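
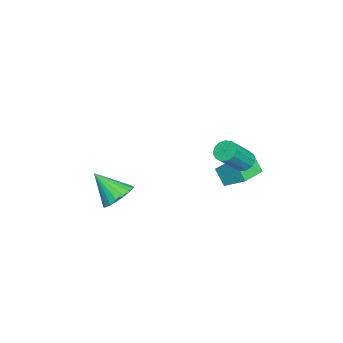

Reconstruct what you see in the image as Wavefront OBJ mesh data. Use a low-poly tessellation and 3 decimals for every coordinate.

v -0.586 2.364 -0.732
v -0.948 1.84 0.165
v -0.231 3.448 0.045
v -0.593 2.924 0.941
v 0.813 1.756 -0.521
v 0.451 1.232 0.375
v 1.168 2.84 0.255
v 0.806 2.316 1.152
v 1.433 -3.35 -1.697
v 2.05 -2.915 -1.103
v 1.087 -4.65 -0.383
v 1.679 -2.724 -1.012
v 1.26 -2.657 -1.056
v 0.874 -2.727 -1.227
v 0.6 -2.92 -1.491
v 0.49 -3.199 -1.795
v 0.567 -3.507 -2.081
v 0.816 -3.785 -2.29
v 1.187 -3.976 -2.381
v 1.607 -4.043 -2.337
v 1.992 -3.973 -2.166
v 2.266 -3.78 -1.903
v 2.376 -3.501 -1.598
v 2.299 -3.193 -1.313
v 1.171 2.725 1.726
v 1.448 2.34 1.312
v 2.507 1.63 2.68
v 2.229 2.015 3.094
v 1.641 2.638 1.316
v 2.7 1.927 2.684
v 1.685 2.963 1.451
v 2.744 2.253 2.819
v 1.566 3.213 1.673
v 2.625 2.503 3.041
v 1.321 3.308 1.912
v 2.38 2.598 3.28
v 1.028 3.218 2.092
v 2.087 2.508 3.46
v 0.781 2.971 2.155
v 1.84 2.261 3.523
v 0.657 2.647 2.083
v 1.716 1.936 3.451
v 0.696 2.347 1.897
v 1.755 1.637 3.265
v 0.886 2.167 1.656
v 1.945 1.457 3.024
v 1.166 2.165 1.438
v 2.225 1.454 2.806
f 2 4 1
f 5 2 1
f 1 4 3
f 3 5 1
f 2 8 4
f 6 2 5
f 6 8 2
f 4 8 3
f 7 5 3
f 3 8 7
f 7 6 5
f 8 6 7
f 10 9 12
f 10 12 11
f 12 9 13
f 12 13 11
f 13 9 14
f 13 14 11
f 14 9 15
f 14 15 11
f 15 9 16
f 15 16 11
f 16 9 17
f 16 17 11
f 17 9 18
f 17 18 11
f 18 9 19
f 18 19 11
f 19 9 20
f 19 20 11
f 20 9 21
f 20 21 11
f 21 9 22
f 21 22 11
f 22 9 23
f 22 23 11
f 23 9 24
f 23 24 11
f 24 9 10
f 24 10 11
f 26 25 29
f 26 29 27
f 27 29 30
f 27 30 28
f 29 25 31
f 29 31 30
f 30 31 32
f 30 32 28
f 31 25 33
f 31 33 32
f 32 33 34
f 32 34 28
f 33 25 35
f 33 35 34
f 34 35 36
f 34 36 28
f 35 25 37
f 35 37 36
f 36 37 38
f 36 38 28
f 37 25 39
f 37 39 38
f 38 39 40
f 38 40 28
f 39 25 41
f 39 41 40
f 40 41 42
f 40 42 28
f 41 25 43
f 41 43 42
f 42 43 44
f 42 44 28
f 43 25 45
f 43 45 44
f 44 45 46
f 44 46 28
f 45 25 47
f 45 47 46
f 46 47 48
f 46 48 28
f 47 25 26
f 47 26 48
f 48 26 27
f 48 27 28



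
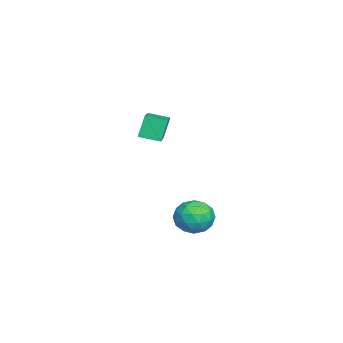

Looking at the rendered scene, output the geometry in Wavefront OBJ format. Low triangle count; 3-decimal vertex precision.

v -4.413 -1.977 2.316
v -4.76 -1.766 3.241
v -4.43 -1.14 2.118
v -4.777 -0.929 3.043
v -2.423 -1.771 3.017
v -2.77 -1.56 3.942
v -2.44 -0.934 2.819
v -2.787 -0.723 3.744
v 0.701 1.312 0.244
v 0.997 1.051 0.914
v 0.003 0.269 0.146
v 0.299 0.008 0.816
v -0.182 0.62 0.815
v 0.25 1.265 0.876
v 0.75 0.055 0.184
v 1.182 0.7 0.245
v 1.027 0.274 0.878
v 0.451 0.623 1.267
v 0.549 0.697 -0.207
v -0.027 1.046 0.182
v 0.91 1.273 0.588
v 0.09 0.047 0.472
v -0.193 0.407 0.472
v -0.019 0.253 0.866
v 0.471 1.399 0.565
v 0.645 1.245 0.959
v -0.048 0.992 0.901
v 0.355 0.075 0.101
v 0.529 -0.079 0.495
v 1.019 1.067 0.194
v 1.193 0.913 0.588
v 1.048 0.328 0.159
v 1.102 0.663 0.96
v 0.692 0.05 0.903
v 0.957 0.078 0.531
v 1.211 0.457 0.567
v 0.764 0.868 1.189
v 0.353 0.255 1.132
v 0.071 0.615 1.131
v 0.324 0.994 1.167
v 0.781 0.412 1.168
v 0.647 1.065 -0.072
v 0.236 0.452 -0.129
v 0.676 0.326 -0.107
v 0.929 0.705 -0.071
v 0.308 1.27 0.157
v -0.102 0.657 0.1
v -0.211 0.863 0.493
v 0.043 1.242 0.529
v 0.219 0.908 -0.108
f 2 4 1
f 5 2 1
f 1 4 3
f 3 5 1
f 2 8 4
f 6 2 5
f 6 8 2
f 4 8 3
f 7 5 3
f 3 8 7
f 7 6 5
f 8 6 7
f 9 46 25
f 46 20 49
f 25 49 14
f 46 49 25
f 9 25 21
f 25 14 26
f 21 26 10
f 25 26 21
f 9 21 30
f 21 10 31
f 30 31 16
f 21 31 30
f 9 30 42
f 30 16 45
f 42 45 19
f 30 45 42
f 9 42 46
f 42 19 50
f 46 50 20
f 42 50 46
f 10 26 37
f 26 14 40
f 37 40 18
f 26 40 37
f 14 49 27
f 49 20 48
f 27 48 13
f 49 48 27
f 20 50 47
f 50 19 43
f 47 43 11
f 50 43 47
f 19 45 44
f 45 16 32
f 44 32 15
f 45 32 44
f 16 31 36
f 31 10 33
f 36 33 17
f 31 33 36
f 12 38 24
f 38 18 39
f 24 39 13
f 38 39 24
f 12 24 22
f 24 13 23
f 22 23 11
f 24 23 22
f 12 22 29
f 22 11 28
f 29 28 15
f 22 28 29
f 12 29 34
f 29 15 35
f 34 35 17
f 29 35 34
f 12 34 38
f 34 17 41
f 38 41 18
f 34 41 38
f 13 39 27
f 39 18 40
f 27 40 14
f 39 40 27
f 11 23 47
f 23 13 48
f 47 48 20
f 23 48 47
f 15 28 44
f 28 11 43
f 44 43 19
f 28 43 44
f 17 35 36
f 35 15 32
f 36 32 16
f 35 32 36
f 18 41 37
f 41 17 33
f 37 33 10
f 41 33 37



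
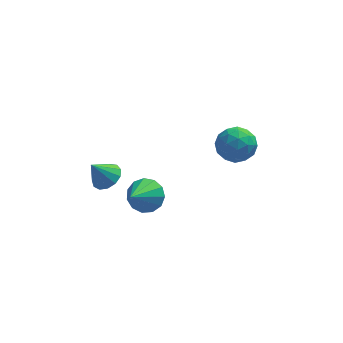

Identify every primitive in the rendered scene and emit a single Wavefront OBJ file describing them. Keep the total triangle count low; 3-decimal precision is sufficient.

v -0.883 -0.683 -4.378
v -0.442 -0.223 -3.633
v -1.617 -2.077 -3.082
v -0.945 0 -3.678
v -1.428 0.007 -3.946
v -1.738 -0.206 -4.35
v -1.777 -0.57 -4.763
v -1.531 -0.97 -5.054
v -1.08 -1.279 -5.131
v -0.566 -1.399 -4.968
v -0.153 -1.291 -4.618
v 0.029 -0.991 -4.192
v -0.079 -0.592 -3.825
v -2.698 -1.745 -1.786
v -2.022 -1.653 -1.349
v -3.402 -1.955 -0.654
v -2.208 -1.238 -1.388
v -2.549 -0.984 -1.553
v -2.938 -0.972 -1.793
v -3.25 -1.205 -2.03
v -3.387 -1.61 -2.19
v -3.305 -2.058 -2.222
v -3.031 -2.407 -2.115
v -2.65 -2.545 -1.904
v -2.285 -2.43 -1.656
v -2.051 -2.097 -1.449
v 4.043 2.533 -2.923
v 4.595 1.593 -2.833
v 2.525 1.667 -2.647
v 3.077 0.727 -2.557
v 3.174 1.494 -1.784
v 4.112 2.029 -1.954
v 3.008 1.231 -3.526
v 3.946 1.766 -3.696
v 3.955 0.788 -3.206
v 4.058 0.951 -2.129
v 3.062 2.309 -3.351
v 3.165 2.472 -2.274
v 4.453 2.139 -2.902
v 2.667 1.121 -2.578
v 2.725 1.572 -2.123
v 3.049 1.02 -2.071
v 4.169 2.395 -2.386
v 4.493 1.843 -2.333
v 3.658 1.785 -1.716
v 2.627 1.417 -3.147
v 2.951 0.865 -3.094
v 4.071 2.24 -3.409
v 4.395 1.688 -3.357
v 3.462 1.475 -3.764
v 4.401 1.113 -3.068
v 3.508 0.605 -2.906
v 3.468 0.901 -3.476
v 4.019 1.215 -3.576
v 4.461 1.209 -2.436
v 3.568 0.7 -2.274
v 3.626 1.151 -1.819
v 4.177 1.465 -1.919
v 4.085 0.736 -2.655
v 3.552 2.56 -3.206
v 2.659 2.051 -3.044
v 2.943 1.795 -3.561
v 3.494 2.109 -3.661
v 3.612 2.655 -2.574
v 2.719 2.147 -2.412
v 3.101 2.045 -1.904
v 3.652 2.359 -2.004
v 3.035 2.524 -2.825
f 2 1 4
f 2 4 3
f 4 1 5
f 4 5 3
f 5 1 6
f 5 6 3
f 6 1 7
f 6 7 3
f 7 1 8
f 7 8 3
f 8 1 9
f 8 9 3
f 9 1 10
f 9 10 3
f 10 1 11
f 10 11 3
f 11 1 12
f 11 12 3
f 12 1 13
f 12 13 3
f 13 1 2
f 13 2 3
f 15 14 17
f 15 17 16
f 17 14 18
f 17 18 16
f 18 14 19
f 18 19 16
f 19 14 20
f 19 20 16
f 20 14 21
f 20 21 16
f 21 14 22
f 21 22 16
f 22 14 23
f 22 23 16
f 23 14 24
f 23 24 16
f 24 14 25
f 24 25 16
f 25 14 26
f 25 26 16
f 26 14 15
f 26 15 16
f 27 64 43
f 64 38 67
f 43 67 32
f 64 67 43
f 27 43 39
f 43 32 44
f 39 44 28
f 43 44 39
f 27 39 48
f 39 28 49
f 48 49 34
f 39 49 48
f 27 48 60
f 48 34 63
f 60 63 37
f 48 63 60
f 27 60 64
f 60 37 68
f 64 68 38
f 60 68 64
f 28 44 55
f 44 32 58
f 55 58 36
f 44 58 55
f 32 67 45
f 67 38 66
f 45 66 31
f 67 66 45
f 38 68 65
f 68 37 61
f 65 61 29
f 68 61 65
f 37 63 62
f 63 34 50
f 62 50 33
f 63 50 62
f 34 49 54
f 49 28 51
f 54 51 35
f 49 51 54
f 30 56 42
f 56 36 57
f 42 57 31
f 56 57 42
f 30 42 40
f 42 31 41
f 40 41 29
f 42 41 40
f 30 40 47
f 40 29 46
f 47 46 33
f 40 46 47
f 30 47 52
f 47 33 53
f 52 53 35
f 47 53 52
f 30 52 56
f 52 35 59
f 56 59 36
f 52 59 56
f 31 57 45
f 57 36 58
f 45 58 32
f 57 58 45
f 29 41 65
f 41 31 66
f 65 66 38
f 41 66 65
f 33 46 62
f 46 29 61
f 62 61 37
f 46 61 62
f 35 53 54
f 53 33 50
f 54 50 34
f 53 50 54
f 36 59 55
f 59 35 51
f 55 51 28
f 59 51 55



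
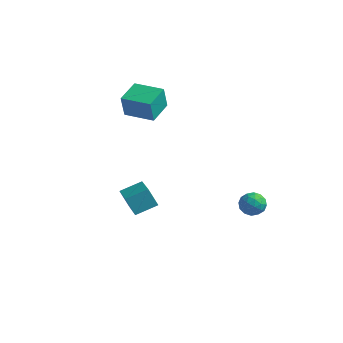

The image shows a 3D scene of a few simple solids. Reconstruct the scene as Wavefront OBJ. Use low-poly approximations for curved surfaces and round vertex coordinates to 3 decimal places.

v -4.014 2.338 1.953
v -4.066 2.103 3.251
v -4.11 3.762 2.207
v -4.161 3.528 3.505
v -2.379 2.432 2.035
v -2.43 2.198 3.333
v -2.474 3.857 2.289
v -2.526 3.622 3.587
v -1.114 -2.186 -0.33
v -0.388 -1.301 0.094
v -2.327 -0.816 -1.111
v -1.601 0.069 -0.688
v -0.559 -2.209 -1.232
v 0.167 -1.324 -0.809
v -1.772 -0.839 -2.014
v -1.046 0.046 -1.59
v 3.412 2.831 -1.492
v 3.788 2.77 -2.109
v 2.632 2.05 -1.891
v 3.008 1.989 -2.508
v 3.285 1.733 -1.888
v 3.767 2.216 -1.641
v 2.653 2.604 -2.359
v 3.135 3.087 -2.112
v 3.32 2.63 -2.645
v 3.71 2.092 -2.354
v 2.71 2.728 -1.646
v 3.1 2.19 -1.355
v 3.668 2.869 -1.765
v 2.752 1.951 -2.235
v 2.914 1.8 -1.87
v 3.135 1.765 -2.233
v 3.656 2.544 -1.49
v 3.877 2.508 -1.853
v 3.581 1.898 -1.723
v 2.543 2.312 -2.147
v 2.764 2.276 -2.51
v 3.285 3.055 -1.767
v 3.506 3.02 -2.13
v 2.839 2.922 -2.277
v 3.614 2.751 -2.443
v 3.156 2.292 -2.678
v 2.947 2.653 -2.59
v 3.231 2.937 -2.445
v 3.844 2.435 -2.272
v 3.385 1.975 -2.507
v 3.548 1.825 -2.142
v 3.831 2.109 -1.997
v 3.568 2.352 -2.587
v 3.035 2.845 -1.493
v 2.576 2.385 -1.728
v 2.589 2.711 -2.003
v 2.872 2.995 -1.858
v 3.264 2.528 -1.322
v 2.806 2.069 -1.557
v 3.189 1.883 -1.555
v 3.473 2.167 -1.41
v 2.852 2.468 -1.413
f 2 4 1
f 5 2 1
f 1 4 3
f 3 5 1
f 2 8 4
f 6 2 5
f 6 8 2
f 4 8 3
f 7 5 3
f 3 8 7
f 7 6 5
f 8 6 7
f 10 12 9
f 13 10 9
f 9 12 11
f 11 13 9
f 10 16 12
f 14 10 13
f 14 16 10
f 12 16 11
f 15 13 11
f 11 16 15
f 15 14 13
f 16 14 15
f 17 54 33
f 54 28 57
f 33 57 22
f 54 57 33
f 17 33 29
f 33 22 34
f 29 34 18
f 33 34 29
f 17 29 38
f 29 18 39
f 38 39 24
f 29 39 38
f 17 38 50
f 38 24 53
f 50 53 27
f 38 53 50
f 17 50 54
f 50 27 58
f 54 58 28
f 50 58 54
f 18 34 45
f 34 22 48
f 45 48 26
f 34 48 45
f 22 57 35
f 57 28 56
f 35 56 21
f 57 56 35
f 28 58 55
f 58 27 51
f 55 51 19
f 58 51 55
f 27 53 52
f 53 24 40
f 52 40 23
f 53 40 52
f 24 39 44
f 39 18 41
f 44 41 25
f 39 41 44
f 20 46 32
f 46 26 47
f 32 47 21
f 46 47 32
f 20 32 30
f 32 21 31
f 30 31 19
f 32 31 30
f 20 30 37
f 30 19 36
f 37 36 23
f 30 36 37
f 20 37 42
f 37 23 43
f 42 43 25
f 37 43 42
f 20 42 46
f 42 25 49
f 46 49 26
f 42 49 46
f 21 47 35
f 47 26 48
f 35 48 22
f 47 48 35
f 19 31 55
f 31 21 56
f 55 56 28
f 31 56 55
f 23 36 52
f 36 19 51
f 52 51 27
f 36 51 52
f 25 43 44
f 43 23 40
f 44 40 24
f 43 40 44
f 26 49 45
f 49 25 41
f 45 41 18
f 49 41 45



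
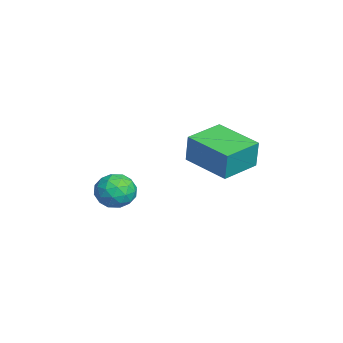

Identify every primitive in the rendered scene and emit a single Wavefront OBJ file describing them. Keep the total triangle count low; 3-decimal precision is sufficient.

v 1.284 -3.109 0.987
v 1.578 -3.421 0.251
v 0.062 -3.699 0.749
v 0.356 -4.011 0.013
v 0.653 -4.311 0.752
v 1.409 -3.947 0.9
v 0.231 -3.173 0.1
v 0.987 -2.809 0.248
v 0.928 -3.461 -0.297
v 1.188 -4.164 0.106
v 0.452 -2.956 0.894
v 0.712 -3.659 1.297
v 1.539 -3.213 0.64
v 0.101 -3.907 0.36
v 0.276 -4.083 0.794
v 0.449 -4.267 0.362
v 1.439 -3.522 1.021
v 1.612 -3.706 0.589
v 1.068 -4.229 0.883
v 0.028 -3.414 0.411
v 0.201 -3.598 -0.021
v 1.191 -2.853 0.638
v 1.364 -3.037 0.206
v 0.572 -2.891 0.117
v 1.329 -3.42 -0.114
v 0.61 -3.767 -0.255
v 0.537 -3.274 -0.203
v 0.981 -3.06 -0.116
v 1.482 -3.834 0.122
v 0.764 -4.18 -0.018
v 0.939 -4.357 0.417
v 1.383 -4.143 0.503
v 1.1 -3.857 -0.2
v 0.876 -2.94 1.018
v 0.158 -3.286 0.878
v 0.257 -2.977 0.497
v 0.701 -2.763 0.583
v 1.03 -3.353 1.255
v 0.311 -3.7 1.114
v 0.659 -4.06 1.116
v 1.103 -3.846 1.203
v 0.54 -3.263 1.2
v -1.35 -0.757 0.936
v -1.146 -0.698 2.239
v -2.438 0.557 1.046
v -2.234 0.617 2.349
v 0.214 0.563 0.631
v 0.418 0.623 1.934
v -0.874 1.878 0.741
v -0.67 1.937 2.044
f 1 38 17
f 38 12 41
f 17 41 6
f 38 41 17
f 1 17 13
f 17 6 18
f 13 18 2
f 17 18 13
f 1 13 22
f 13 2 23
f 22 23 8
f 13 23 22
f 1 22 34
f 22 8 37
f 34 37 11
f 22 37 34
f 1 34 38
f 34 11 42
f 38 42 12
f 34 42 38
f 2 18 29
f 18 6 32
f 29 32 10
f 18 32 29
f 6 41 19
f 41 12 40
f 19 40 5
f 41 40 19
f 12 42 39
f 42 11 35
f 39 35 3
f 42 35 39
f 11 37 36
f 37 8 24
f 36 24 7
f 37 24 36
f 8 23 28
f 23 2 25
f 28 25 9
f 23 25 28
f 4 30 16
f 30 10 31
f 16 31 5
f 30 31 16
f 4 16 14
f 16 5 15
f 14 15 3
f 16 15 14
f 4 14 21
f 14 3 20
f 21 20 7
f 14 20 21
f 4 21 26
f 21 7 27
f 26 27 9
f 21 27 26
f 4 26 30
f 26 9 33
f 30 33 10
f 26 33 30
f 5 31 19
f 31 10 32
f 19 32 6
f 31 32 19
f 3 15 39
f 15 5 40
f 39 40 12
f 15 40 39
f 7 20 36
f 20 3 35
f 36 35 11
f 20 35 36
f 9 27 28
f 27 7 24
f 28 24 8
f 27 24 28
f 10 33 29
f 33 9 25
f 29 25 2
f 33 25 29
f 44 46 43
f 47 44 43
f 43 46 45
f 45 47 43
f 44 50 46
f 48 44 47
f 48 50 44
f 46 50 45
f 49 47 45
f 45 50 49
f 49 48 47
f 50 48 49



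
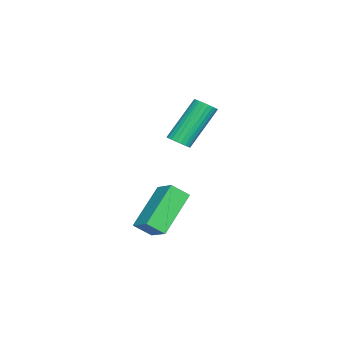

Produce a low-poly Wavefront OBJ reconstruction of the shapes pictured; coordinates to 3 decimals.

v 2.732 -4.155 0.69
v 3.363 -3.503 1.156
v 2.492 -3.535 0.145
v 3.123 -2.882 0.611
v 4.237 -4.698 -0.591
v 4.868 -4.045 -0.125
v 3.997 -4.077 -1.136
v 4.628 -3.425 -0.67
v 0.182 -3.979 1.877
v 0.626 -3.784 2.035
v -0.339 -2.945 3.702
v -0.782 -3.141 3.543
v 0.557 -3.636 1.921
v -0.408 -2.798 3.587
v 0.431 -3.541 1.8
v -0.534 -2.702 3.467
v 0.267 -3.512 1.691
v -0.697 -2.674 3.357
v 0.091 -3.554 1.61
v -0.874 -2.716 3.276
v -0.072 -3.661 1.57
v -1.037 -2.823 3.236
v -0.196 -3.817 1.576
v -1.161 -2.979 3.242
v -0.263 -3.997 1.628
v -1.227 -3.159 3.295
v -0.261 -4.175 1.718
v -1.226 -3.336 3.385
v -0.192 -4.322 1.833
v -1.157 -3.484 3.499
v -0.066 -4.418 1.953
v -1.031 -3.579 3.62
v 0.097 -4.446 2.063
v -0.867 -3.608 3.729
v 0.274 -4.404 2.144
v -0.691 -3.566 3.81
v 0.437 -4.297 2.184
v -0.528 -3.459 3.85
v 0.561 -4.141 2.178
v -0.404 -3.303 3.844
v 0.627 -3.961 2.125
v -0.337 -3.123 3.792
f 2 4 1
f 5 2 1
f 1 4 3
f 3 5 1
f 2 8 4
f 6 2 5
f 6 8 2
f 4 8 3
f 7 5 3
f 3 8 7
f 7 6 5
f 8 6 7
f 10 9 13
f 10 13 11
f 11 13 14
f 11 14 12
f 13 9 15
f 13 15 14
f 14 15 16
f 14 16 12
f 15 9 17
f 15 17 16
f 16 17 18
f 16 18 12
f 17 9 19
f 17 19 18
f 18 19 20
f 18 20 12
f 19 9 21
f 19 21 20
f 20 21 22
f 20 22 12
f 21 9 23
f 21 23 22
f 22 23 24
f 22 24 12
f 23 9 25
f 23 25 24
f 24 25 26
f 24 26 12
f 25 9 27
f 25 27 26
f 26 27 28
f 26 28 12
f 27 9 29
f 27 29 28
f 28 29 30
f 28 30 12
f 29 9 31
f 29 31 30
f 30 31 32
f 30 32 12
f 31 9 33
f 31 33 32
f 32 33 34
f 32 34 12
f 33 9 35
f 33 35 34
f 34 35 36
f 34 36 12
f 35 9 37
f 35 37 36
f 36 37 38
f 36 38 12
f 37 9 39
f 37 39 38
f 38 39 40
f 38 40 12
f 39 9 41
f 39 41 40
f 40 41 42
f 40 42 12
f 41 9 10
f 41 10 42
f 42 10 11
f 42 11 12



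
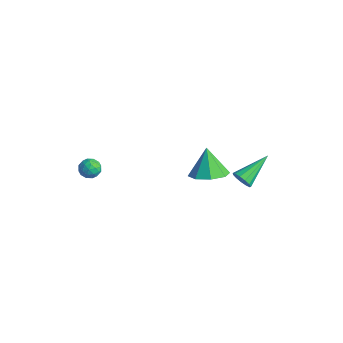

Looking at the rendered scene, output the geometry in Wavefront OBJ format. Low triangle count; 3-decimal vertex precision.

v -2.258 -3.187 -2.337
v -1.776 -2.793 -2.491
v -2.004 -3.807 -3.129
v -1.522 -3.413 -3.283
v -1.494 -3.759 -2.744
v -1.65 -3.375 -2.254
v -2.13 -3.225 -3.366
v -2.286 -2.841 -2.876
v -1.696 -2.816 -3.127
v -1.303 -3.147 -2.743
v -2.477 -3.453 -2.877
v -2.084 -3.784 -2.493
v -2.039 -2.935 -2.344
v -1.741 -3.665 -3.276
v -1.724 -3.868 -2.958
v -1.441 -3.636 -3.049
v -1.965 -3.278 -2.205
v -1.682 -3.046 -2.296
v -1.516 -3.614 -2.444
v -2.098 -3.554 -3.324
v -1.815 -3.322 -3.415
v -2.339 -2.964 -2.571
v -2.056 -2.732 -2.662
v -2.264 -2.986 -3.176
v -1.709 -2.717 -2.809
v -1.56 -3.082 -3.275
v -1.917 -2.971 -3.323
v -2.009 -2.746 -3.035
v -1.478 -2.912 -2.583
v -1.329 -3.276 -3.049
v -1.312 -3.48 -2.731
v -1.404 -3.254 -2.444
v -1.431 -2.925 -2.957
v -2.451 -3.324 -2.571
v -2.302 -3.688 -3.037
v -2.376 -3.346 -3.176
v -2.468 -3.12 -2.889
v -2.22 -3.518 -2.345
v -2.071 -3.883 -2.811
v -1.771 -3.854 -2.585
v -1.863 -3.629 -2.297
v -2.349 -3.675 -2.663
v 2.883 2.897 -4.021
v 3.27 3.121 -4.465
v 2.757 4.783 -3.179
v 2.94 3.156 -4.593
v 2.593 3.108 -4.539
v 2.337 2.994 -4.32
v 2.255 2.848 -4.007
v 2.372 2.718 -3.698
v 2.652 2.645 -3.492
v 3.004 2.651 -3.454
v 3.319 2.736 -3.596
v 3.495 2.871 -3.873
v 3.476 3.015 -4.197
v 2.023 1.394 -3.234
v 3.003 1.661 -2.838
v 1.317 1.806 -1.766
v 2.619 2.306 -3.203
v 1.887 2.417 -3.586
v 1.234 1.929 -3.763
v 1.043 1.127 -3.63
v 1.426 0.483 -3.265
v 2.159 0.372 -2.882
v 2.812 0.86 -2.705
f 1 38 17
f 38 12 41
f 17 41 6
f 38 41 17
f 1 17 13
f 17 6 18
f 13 18 2
f 17 18 13
f 1 13 22
f 13 2 23
f 22 23 8
f 13 23 22
f 1 22 34
f 22 8 37
f 34 37 11
f 22 37 34
f 1 34 38
f 34 11 42
f 38 42 12
f 34 42 38
f 2 18 29
f 18 6 32
f 29 32 10
f 18 32 29
f 6 41 19
f 41 12 40
f 19 40 5
f 41 40 19
f 12 42 39
f 42 11 35
f 39 35 3
f 42 35 39
f 11 37 36
f 37 8 24
f 36 24 7
f 37 24 36
f 8 23 28
f 23 2 25
f 28 25 9
f 23 25 28
f 4 30 16
f 30 10 31
f 16 31 5
f 30 31 16
f 4 16 14
f 16 5 15
f 14 15 3
f 16 15 14
f 4 14 21
f 14 3 20
f 21 20 7
f 14 20 21
f 4 21 26
f 21 7 27
f 26 27 9
f 21 27 26
f 4 26 30
f 26 9 33
f 30 33 10
f 26 33 30
f 5 31 19
f 31 10 32
f 19 32 6
f 31 32 19
f 3 15 39
f 15 5 40
f 39 40 12
f 15 40 39
f 7 20 36
f 20 3 35
f 36 35 11
f 20 35 36
f 9 27 28
f 27 7 24
f 28 24 8
f 27 24 28
f 10 33 29
f 33 9 25
f 29 25 2
f 33 25 29
f 44 43 46
f 44 46 45
f 46 43 47
f 46 47 45
f 47 43 48
f 47 48 45
f 48 43 49
f 48 49 45
f 49 43 50
f 49 50 45
f 50 43 51
f 50 51 45
f 51 43 52
f 51 52 45
f 52 43 53
f 52 53 45
f 53 43 54
f 53 54 45
f 54 43 55
f 54 55 45
f 55 43 44
f 55 44 45
f 57 56 59
f 57 59 58
f 59 56 60
f 59 60 58
f 60 56 61
f 60 61 58
f 61 56 62
f 61 62 58
f 62 56 63
f 62 63 58
f 63 56 64
f 63 64 58
f 64 56 65
f 64 65 58
f 65 56 57
f 65 57 58



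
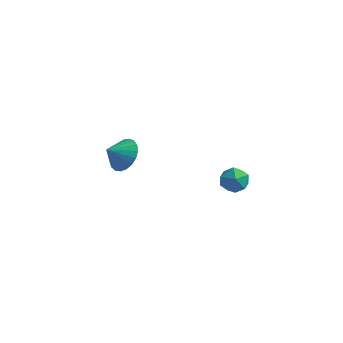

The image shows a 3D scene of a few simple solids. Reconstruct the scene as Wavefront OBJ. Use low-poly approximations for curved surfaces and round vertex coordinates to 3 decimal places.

v 2.922 3.218 1.267
v 3.664 3.151 1.401
v 2.696 2.329 2.079
v 3.438 2.262 2.213
v 3.067 2.883 2.436
v 3.207 3.433 1.935
v 3.153 2.047 1.545
v 3.293 2.597 1.044
v 3.807 2.428 1.573
v 3.754 2.945 2.124
v 2.606 2.535 1.356
v 2.553 3.052 1.907
v -2.794 4.019 0.701
v -2.031 3.928 1.242
v -3.326 3.361 1.339
v -2.211 4.233 1.406
v -2.493 4.501 1.449
v -2.826 4.686 1.363
v -3.154 4.756 1.162
v -3.42 4.698 0.881
v -3.577 4.523 0.569
v -3.6 4.261 0.28
v -3.483 3.957 0.064
v -3.247 3.664 -0.042
v -2.933 3.432 -0.02
v -2.595 3.302 0.127
v -2.291 3.296 0.373
v -2.075 3.415 0.676
v -1.983 3.639 0.983
f 1 12 6
f 1 6 2
f 1 2 8
f 1 8 11
f 1 11 12
f 2 6 10
f 6 12 5
f 12 11 3
f 11 8 7
f 8 2 9
f 4 10 5
f 4 5 3
f 4 3 7
f 4 7 9
f 4 9 10
f 5 10 6
f 3 5 12
f 7 3 11
f 9 7 8
f 10 9 2
f 14 13 16
f 14 16 15
f 16 13 17
f 16 17 15
f 17 13 18
f 17 18 15
f 18 13 19
f 18 19 15
f 19 13 20
f 19 20 15
f 20 13 21
f 20 21 15
f 21 13 22
f 21 22 15
f 22 13 23
f 22 23 15
f 23 13 24
f 23 24 15
f 24 13 25
f 24 25 15
f 25 13 26
f 25 26 15
f 26 13 27
f 26 27 15
f 27 13 28
f 27 28 15
f 28 13 29
f 28 29 15
f 29 13 14
f 29 14 15



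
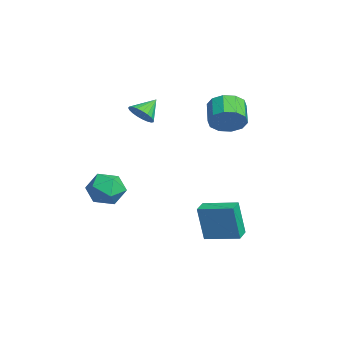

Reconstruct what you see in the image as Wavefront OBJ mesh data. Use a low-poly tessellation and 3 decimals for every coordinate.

v -2.048 -2.139 -2.863
v -1.356 -3.113 -2.956
v -3.624 -3.267 -2.784
v -2.932 -4.241 -2.877
v -2.901 -3.577 -1.88
v -1.927 -2.88 -1.929
v -3.053 -3.5 -3.811
v -2.079 -2.803 -3.86
v -1.977 -3.954 -3.543
v -1.883 -4.002 -2.349
v -3.097 -2.378 -3.391
v -3.003 -2.426 -2.197
v -1.475 3.196 1.994
v -1.001 2.885 2.901
v -2.29 3.113 3.653
v -2.765 3.424 2.746
v -0.92 3.539 2.842
v -2.209 3.767 3.594
v -1.051 4.062 2.459
v -2.341 4.289 3.211
v -1.345 4.254 1.898
v -2.634 4.481 2.65
v -1.688 4.042 1.374
v -2.977 4.27 2.126
v -1.95 3.507 1.087
v -3.239 3.735 1.839
v -2.031 2.853 1.146
v -3.32 3.081 1.898
v -1.899 2.331 1.529
v -3.189 2.558 2.281
v -1.606 2.139 2.09
v -2.895 2.366 2.842
v -1.263 2.35 2.614
v -2.552 2.578 3.366
v 1.937 1.522 -4.563
v 1.835 1.164 -2.445
v 2.9 3.186 -4.235
v 2.799 2.827 -2.117
v 2.761 1.053 -4.603
v 2.66 0.694 -2.485
v 3.725 2.716 -4.275
v 3.623 2.358 -2.157
v -2.389 -1.289 2.508
v -1.913 -1.583 3.135
v -2.931 -0.371 3.352
v -1.708 -1.336 2.998
v -1.62 -1.081 2.776
v -1.666 -0.862 2.508
v -1.836 -0.717 2.24
v -2.102 -0.67 2.018
v -2.418 -0.731 1.881
v -2.728 -0.889 1.853
v -2.98 -1.115 1.938
v -3.13 -1.372 2.122
v -3.151 -1.615 2.372
v -3.041 -1.801 2.646
v -2.817 -1.899 2.896
v -2.52 -1.891 3.08
v -2.2 -1.78 3.164
f 1 12 6
f 1 6 2
f 1 2 8
f 1 8 11
f 1 11 12
f 2 6 10
f 6 12 5
f 12 11 3
f 11 8 7
f 8 2 9
f 4 10 5
f 4 5 3
f 4 3 7
f 4 7 9
f 4 9 10
f 5 10 6
f 3 5 12
f 7 3 11
f 9 7 8
f 10 9 2
f 14 13 17
f 14 17 15
f 15 17 18
f 15 18 16
f 17 13 19
f 17 19 18
f 18 19 20
f 18 20 16
f 19 13 21
f 19 21 20
f 20 21 22
f 20 22 16
f 21 13 23
f 21 23 22
f 22 23 24
f 22 24 16
f 23 13 25
f 23 25 24
f 24 25 26
f 24 26 16
f 25 13 27
f 25 27 26
f 26 27 28
f 26 28 16
f 27 13 29
f 27 29 28
f 28 29 30
f 28 30 16
f 29 13 31
f 29 31 30
f 30 31 32
f 30 32 16
f 31 13 33
f 31 33 32
f 32 33 34
f 32 34 16
f 33 13 14
f 33 14 34
f 34 14 15
f 34 15 16
f 36 38 35
f 39 36 35
f 35 38 37
f 37 39 35
f 36 42 38
f 40 36 39
f 40 42 36
f 38 42 37
f 41 39 37
f 37 42 41
f 41 40 39
f 42 40 41
f 44 43 46
f 44 46 45
f 46 43 47
f 46 47 45
f 47 43 48
f 47 48 45
f 48 43 49
f 48 49 45
f 49 43 50
f 49 50 45
f 50 43 51
f 50 51 45
f 51 43 52
f 51 52 45
f 52 43 53
f 52 53 45
f 53 43 54
f 53 54 45
f 54 43 55
f 54 55 45
f 55 43 56
f 55 56 45
f 56 43 57
f 56 57 45
f 57 43 58
f 57 58 45
f 58 43 59
f 58 59 45
f 59 43 44
f 59 44 45



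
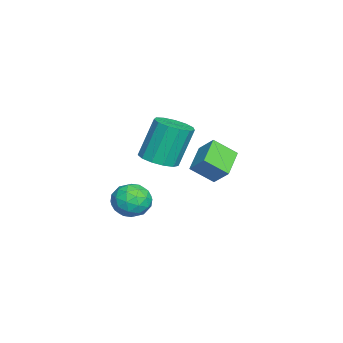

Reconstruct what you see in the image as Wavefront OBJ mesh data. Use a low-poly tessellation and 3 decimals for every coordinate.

v 0.624 -0.152 -2.308
v 1.43 -0.218 -1.981
v 0.15 -1.042 -1.319
v 0.956 -1.108 -0.992
v 0.514 -0.359 -0.915
v 0.807 0.191 -1.526
v 0.773 -1.451 -1.774
v 1.066 -0.901 -2.385
v 1.522 -1.021 -1.651
v 1.363 -0.346 -1.12
v 0.217 -0.914 -2.18
v 0.058 -0.239 -1.649
v 1.069 -0.107 -2.231
v 0.511 -1.153 -1.069
v 0.252 -0.713 -1.024
v 0.726 -0.752 -0.832
v 0.702 0.133 -1.964
v 1.177 0.094 -1.772
v 0.638 0.011 -1.146
v 0.403 -1.354 -1.528
v 0.878 -1.393 -1.336
v 0.854 -0.508 -2.468
v 1.328 -0.547 -2.276
v 0.942 -1.271 -2.154
v 1.597 -0.618 -1.845
v 1.318 -1.141 -1.264
v 1.21 -1.342 -1.723
v 1.382 -1.019 -2.082
v 1.503 -0.221 -1.533
v 1.224 -0.744 -0.952
v 0.965 -0.304 -0.907
v 1.137 0.019 -1.266
v 1.557 -0.693 -1.339
v 0.356 -0.516 -2.348
v 0.077 -1.039 -1.767
v 0.443 -1.279 -2.034
v 0.615 -0.956 -2.393
v 0.262 -0.119 -2.036
v -0.017 -0.642 -1.455
v 0.198 -0.241 -1.218
v 0.37 0.082 -1.577
v 0.023 -0.567 -1.961
v -3.744 -0.263 -1.655
v -2.905 -0.409 -1.399
v -3.376 0.197 0.491
v -4.216 0.343 0.235
v -2.924 0.067 -1.556
v -3.395 0.673 0.334
v -3.203 0.438 -1.745
v -3.675 1.044 0.145
v -3.655 0.586 -1.905
v -4.126 1.193 -0.015
v -4.135 0.465 -1.986
v -4.606 1.071 -0.096
v -4.491 0.113 -1.962
v -4.962 0.719 -0.072
v -4.61 -0.359 -1.84
v -5.081 0.247 0.05
v -4.454 -0.8 -1.66
v -4.925 -0.194 0.23
v -4.073 -1.071 -1.478
v -4.544 -0.465 0.412
v -3.588 -1.085 -1.352
v -4.059 -0.479 0.538
v -3.152 -0.838 -1.323
v -3.623 -0.232 0.567
v -4.428 1.333 -1.21
v -4.013 1.977 -0.477
v -4.589 2.324 -1.989
v -4.174 2.967 -1.256
v -3.106 1.113 -1.764
v -2.691 1.756 -1.031
v -3.267 2.103 -2.543
v -2.852 2.747 -1.81
f 1 38 17
f 38 12 41
f 17 41 6
f 38 41 17
f 1 17 13
f 17 6 18
f 13 18 2
f 17 18 13
f 1 13 22
f 13 2 23
f 22 23 8
f 13 23 22
f 1 22 34
f 22 8 37
f 34 37 11
f 22 37 34
f 1 34 38
f 34 11 42
f 38 42 12
f 34 42 38
f 2 18 29
f 18 6 32
f 29 32 10
f 18 32 29
f 6 41 19
f 41 12 40
f 19 40 5
f 41 40 19
f 12 42 39
f 42 11 35
f 39 35 3
f 42 35 39
f 11 37 36
f 37 8 24
f 36 24 7
f 37 24 36
f 8 23 28
f 23 2 25
f 28 25 9
f 23 25 28
f 4 30 16
f 30 10 31
f 16 31 5
f 30 31 16
f 4 16 14
f 16 5 15
f 14 15 3
f 16 15 14
f 4 14 21
f 14 3 20
f 21 20 7
f 14 20 21
f 4 21 26
f 21 7 27
f 26 27 9
f 21 27 26
f 4 26 30
f 26 9 33
f 30 33 10
f 26 33 30
f 5 31 19
f 31 10 32
f 19 32 6
f 31 32 19
f 3 15 39
f 15 5 40
f 39 40 12
f 15 40 39
f 7 20 36
f 20 3 35
f 36 35 11
f 20 35 36
f 9 27 28
f 27 7 24
f 28 24 8
f 27 24 28
f 10 33 29
f 33 9 25
f 29 25 2
f 33 25 29
f 44 43 47
f 44 47 45
f 45 47 48
f 45 48 46
f 47 43 49
f 47 49 48
f 48 49 50
f 48 50 46
f 49 43 51
f 49 51 50
f 50 51 52
f 50 52 46
f 51 43 53
f 51 53 52
f 52 53 54
f 52 54 46
f 53 43 55
f 53 55 54
f 54 55 56
f 54 56 46
f 55 43 57
f 55 57 56
f 56 57 58
f 56 58 46
f 57 43 59
f 57 59 58
f 58 59 60
f 58 60 46
f 59 43 61
f 59 61 60
f 60 61 62
f 60 62 46
f 61 43 63
f 61 63 62
f 62 63 64
f 62 64 46
f 63 43 65
f 63 65 64
f 64 65 66
f 64 66 46
f 65 43 44
f 65 44 66
f 66 44 45
f 66 45 46
f 68 70 67
f 71 68 67
f 67 70 69
f 69 71 67
f 68 74 70
f 72 68 71
f 72 74 68
f 70 74 69
f 73 71 69
f 69 74 73
f 73 72 71
f 74 72 73



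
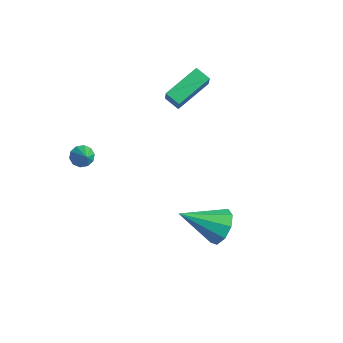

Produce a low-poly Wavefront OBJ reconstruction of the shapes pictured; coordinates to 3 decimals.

v -1.653 -2.061 -0.013
v -1.397 -2.371 -0.432
v -0.907 -2.319 0.633
v -1.269 -2.037 -0.447
v -1.287 -1.712 -0.296
v -1.445 -1.521 -0.038
v -1.683 -1.536 0.23
v -1.909 -1.752 0.405
v -2.037 -2.086 0.421
v -2.019 -2.411 0.27
v -1.861 -2.602 0.012
v -1.623 -2.587 -0.257
v -1.523 2.561 1.542
v -1.009 2.192 2.49
v -1.591 4.383 2.287
v -1.077 4.014 3.235
v -0.783 2.726 1.205
v -0.269 2.357 2.153
v -0.851 4.548 1.95
v -0.337 4.179 2.898
v 3.631 1.573 -3.405
v 4.19 0.883 -3.818
v 2.569 0.027 -2.255
v 4.478 1.104 -3.254
v 4.369 1.545 -2.761
v 3.915 1.999 -2.569
v 3.328 2.254 -2.768
v 2.882 2.191 -3.265
v 2.787 1.838 -3.827
v 3.087 1.362 -4.192
v 3.641 0.985 -4.188
f 2 1 4
f 2 4 3
f 4 1 5
f 4 5 3
f 5 1 6
f 5 6 3
f 6 1 7
f 6 7 3
f 7 1 8
f 7 8 3
f 8 1 9
f 8 9 3
f 9 1 10
f 9 10 3
f 10 1 11
f 10 11 3
f 11 1 12
f 11 12 3
f 12 1 2
f 12 2 3
f 14 16 13
f 17 14 13
f 13 16 15
f 15 17 13
f 14 20 16
f 18 14 17
f 18 20 14
f 16 20 15
f 19 17 15
f 15 20 19
f 19 18 17
f 20 18 19
f 22 21 24
f 22 24 23
f 24 21 25
f 24 25 23
f 25 21 26
f 25 26 23
f 26 21 27
f 26 27 23
f 27 21 28
f 27 28 23
f 28 21 29
f 28 29 23
f 29 21 30
f 29 30 23
f 30 21 31
f 30 31 23
f 31 21 22
f 31 22 23



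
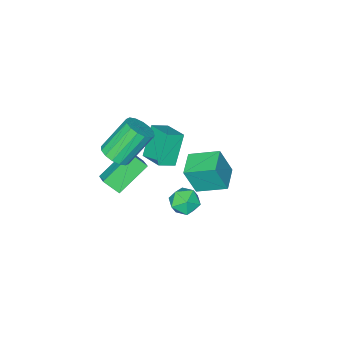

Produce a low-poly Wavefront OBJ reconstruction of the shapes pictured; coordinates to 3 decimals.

v 0.786 2.39 -1.668
v 1.232 3.048 -1.515
v 1.868 1.652 -1.645
v 2.314 2.31 -1.492
v 1.805 2.026 -0.93
v 1.136 2.482 -0.944
v 1.964 2.218 -2.216
v 1.295 2.674 -2.23
v 1.959 2.942 -1.853
v 1.861 2.823 -1.058
v 1.239 1.877 -2.102
v 1.141 1.758 -1.307
v 1.985 -1.855 -3.517
v 0.394 -1.671 -2.406
v 2.426 -1.069 -3.017
v 0.834 -0.886 -1.905
v 2.386 -2.514 -2.835
v 0.794 -2.331 -1.723
v 2.826 -1.729 -2.334
v 1.235 -1.545 -1.223
v 0.398 4.143 1.344
v 0.831 3.792 2.747
v 1.379 4.874 1.223
v 1.813 4.524 2.627
v 1.187 2.996 0.813
v 1.621 2.646 2.217
v 2.169 3.728 0.693
v 2.602 3.377 2.096
v -1.821 -2.388 -1.713
v -1 -2.645 -1.311
v -1.601 -1.046 -1.303
v -0.78 -1.303 -0.901
v -0.96 -2.057 -3.259
v -0.139 -2.314 -2.857
v -0.74 -0.715 -2.849
v 0.081 -0.972 -2.447
v 3.034 -0.593 0.712
v 3.66 -0.519 1.154
v 2.513 -0.094 2.71
v 1.886 -0.167 2.268
v 3.595 -0.155 1.006
v 2.447 0.271 2.562
v 3.379 0.092 0.779
v 2.232 0.518 2.335
v 3.071 0.156 0.535
v 1.923 0.581 2.091
v 2.753 0.018 0.337
v 1.605 0.444 1.894
v 2.51 -0.282 0.241
v 1.362 0.143 1.797
v 2.407 -0.666 0.27
v 1.26 -0.241 1.826
v 2.473 -1.031 0.418
v 1.325 -0.605 1.974
v 2.688 -1.278 0.645
v 1.541 -0.852 2.201
v 2.997 -1.341 0.889
v 1.849 -0.916 2.445
v 3.315 -1.204 1.086
v 2.167 -0.778 2.643
v 3.558 -0.903 1.183
v 2.41 -0.478 2.739
f 1 12 6
f 1 6 2
f 1 2 8
f 1 8 11
f 1 11 12
f 2 6 10
f 6 12 5
f 12 11 3
f 11 8 7
f 8 2 9
f 4 10 5
f 4 5 3
f 4 3 7
f 4 7 9
f 4 9 10
f 5 10 6
f 3 5 12
f 7 3 11
f 9 7 8
f 10 9 2
f 14 16 13
f 17 14 13
f 13 16 15
f 15 17 13
f 14 20 16
f 18 14 17
f 18 20 14
f 16 20 15
f 19 17 15
f 15 20 19
f 19 18 17
f 20 18 19
f 22 24 21
f 25 22 21
f 21 24 23
f 23 25 21
f 22 28 24
f 26 22 25
f 26 28 22
f 24 28 23
f 27 25 23
f 23 28 27
f 27 26 25
f 28 26 27
f 30 32 29
f 33 30 29
f 29 32 31
f 31 33 29
f 30 36 32
f 34 30 33
f 34 36 30
f 32 36 31
f 35 33 31
f 31 36 35
f 35 34 33
f 36 34 35
f 38 37 41
f 38 41 39
f 39 41 42
f 39 42 40
f 41 37 43
f 41 43 42
f 42 43 44
f 42 44 40
f 43 37 45
f 43 45 44
f 44 45 46
f 44 46 40
f 45 37 47
f 45 47 46
f 46 47 48
f 46 48 40
f 47 37 49
f 47 49 48
f 48 49 50
f 48 50 40
f 49 37 51
f 49 51 50
f 50 51 52
f 50 52 40
f 51 37 53
f 51 53 52
f 52 53 54
f 52 54 40
f 53 37 55
f 53 55 54
f 54 55 56
f 54 56 40
f 55 37 57
f 55 57 56
f 56 57 58
f 56 58 40
f 57 37 59
f 57 59 58
f 58 59 60
f 58 60 40
f 59 37 61
f 59 61 60
f 60 61 62
f 60 62 40
f 61 37 38
f 61 38 62
f 62 38 39
f 62 39 40



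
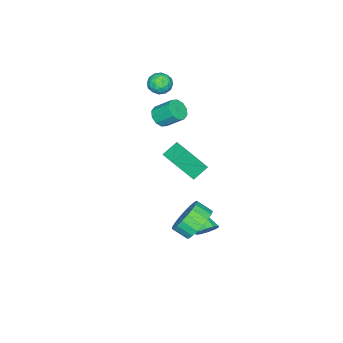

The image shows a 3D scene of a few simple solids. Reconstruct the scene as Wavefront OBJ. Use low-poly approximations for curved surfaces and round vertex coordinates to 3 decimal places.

v 1.527 2.629 1.085
v 2.304 1.795 2.704
v 2.096 3.613 1.319
v 2.873 2.778 2.938
v 2.367 2.282 0.502
v 3.144 1.447 2.121
v 2.936 3.265 0.736
v 3.713 2.431 2.355
v 3.689 4.153 -2.097
v 4.163 3.697 -2.979
v 4.326 2.832 -2.445
v 3.851 3.287 -1.563
v 4.52 3.893 -2.77
v 4.682 3.028 -2.235
v 4.732 4.134 -2.444
v 4.895 3.269 -1.91
v 4.765 4.378 -2.059
v 4.927 3.513 -1.525
v 4.611 4.583 -1.68
v 4.773 3.718 -1.146
v 4.298 4.714 -1.373
v 4.46 3.849 -0.839
v 3.879 4.748 -1.192
v 4.042 3.882 -0.657
v 3.428 4.678 -1.167
v 3.59 3.813 -0.632
v 3.022 4.518 -1.303
v 3.184 3.653 -0.768
v 2.731 4.295 -1.576
v 2.893 3.429 -1.041
v 2.605 4.047 -1.939
v 2.768 3.181 -1.405
v 2.667 3.817 -2.33
v 2.83 2.952 -1.796
v 2.906 3.646 -2.68
v 3.068 2.78 -2.146
v 3.28 3.562 -2.93
v 3.442 2.696 -2.396
v 3.725 3.58 -3.036
v 3.887 2.715 -2.501
v 1.911 3.507 -4.379
v 2.263 3.012 -4.746
v 1.109 2.213 -3.401
v 2.507 3.123 -4.399
v 2.524 3.381 -4.045
v 2.306 3.687 -3.818
v 1.938 3.925 -3.806
v 1.559 4.003 -4.013
v 1.314 3.892 -4.36
v 1.298 3.634 -4.714
v 1.515 3.327 -4.941
v 1.884 3.09 -4.953
v -1.93 -1.208 3.272
v -1.299 -1.117 3.7
v -1.641 -2.403 3.1
v -1.01 -2.312 3.528
v -1.704 -2.28 3.856
v -1.882 -1.541 3.961
v -1.058 -1.979 2.839
v -1.236 -1.24 2.944
v -0.76 -1.593 3.432
v -1.159 -1.78 4.06
v -1.781 -1.74 2.74
v -2.18 -1.927 3.368
v -1.64 -1.057 3.501
v -1.3 -2.463 3.299
v -1.708 -2.444 3.492
v -1.337 -2.391 3.743
v -1.982 -1.307 3.655
v -1.612 -1.253 3.906
v -1.85 -1.937 3.998
v -1.328 -2.267 2.894
v -0.958 -2.213 3.145
v -1.603 -1.129 3.057
v -1.232 -1.076 3.308
v -1.09 -1.583 2.802
v -0.952 -1.284 3.595
v -0.783 -1.987 3.494
v -0.81 -1.791 3.089
v -0.915 -1.356 3.151
v -1.187 -1.393 3.964
v -1.017 -2.096 3.863
v -1.425 -2.077 4.056
v -1.53 -1.643 4.118
v -0.87 -1.674 3.807
v -1.923 -1.424 2.937
v -1.753 -2.127 2.836
v -1.41 -1.877 2.682
v -1.515 -1.443 2.744
v -2.157 -1.533 3.306
v -1.988 -2.236 3.205
v -2.025 -2.164 3.649
v -2.13 -1.729 3.711
v -2.07 -1.846 2.993
v 0.146 -0.65 2.192
v 0.45 -1.051 2.694
v 0.258 -0.05 3.609
v -0.046 0.35 3.108
v 0.764 -0.814 2.5
v 0.573 0.187 3.416
v 0.843 -0.514 2.189
v 0.651 0.487 3.105
v 0.655 -0.267 1.879
v 0.463 0.734 2.795
v 0.272 -0.166 1.689
v 0.081 0.835 2.604
v -0.158 -0.25 1.691
v -0.35 0.751 2.606
v -0.473 -0.487 1.884
v -0.664 0.514 2.8
v -0.551 -0.787 2.195
v -0.743 0.214 3.111
v -0.363 -1.034 2.505
v -0.555 -0.033 3.421
v 0.019 -1.135 2.696
v -0.172 -0.134 3.611
f 2 4 1
f 5 2 1
f 1 4 3
f 3 5 1
f 2 8 4
f 6 2 5
f 6 8 2
f 4 8 3
f 7 5 3
f 3 8 7
f 7 6 5
f 8 6 7
f 10 9 13
f 10 13 11
f 11 13 14
f 11 14 12
f 13 9 15
f 13 15 14
f 14 15 16
f 14 16 12
f 15 9 17
f 15 17 16
f 16 17 18
f 16 18 12
f 17 9 19
f 17 19 18
f 18 19 20
f 18 20 12
f 19 9 21
f 19 21 20
f 20 21 22
f 20 22 12
f 21 9 23
f 21 23 22
f 22 23 24
f 22 24 12
f 23 9 25
f 23 25 24
f 24 25 26
f 24 26 12
f 25 9 27
f 25 27 26
f 26 27 28
f 26 28 12
f 27 9 29
f 27 29 28
f 28 29 30
f 28 30 12
f 29 9 31
f 29 31 30
f 30 31 32
f 30 32 12
f 31 9 33
f 31 33 32
f 32 33 34
f 32 34 12
f 33 9 35
f 33 35 34
f 34 35 36
f 34 36 12
f 35 9 37
f 35 37 36
f 36 37 38
f 36 38 12
f 37 9 39
f 37 39 38
f 38 39 40
f 38 40 12
f 39 9 10
f 39 10 40
f 40 10 11
f 40 11 12
f 42 41 44
f 42 44 43
f 44 41 45
f 44 45 43
f 45 41 46
f 45 46 43
f 46 41 47
f 46 47 43
f 47 41 48
f 47 48 43
f 48 41 49
f 48 49 43
f 49 41 50
f 49 50 43
f 50 41 51
f 50 51 43
f 51 41 52
f 51 52 43
f 52 41 42
f 52 42 43
f 53 90 69
f 90 64 93
f 69 93 58
f 90 93 69
f 53 69 65
f 69 58 70
f 65 70 54
f 69 70 65
f 53 65 74
f 65 54 75
f 74 75 60
f 65 75 74
f 53 74 86
f 74 60 89
f 86 89 63
f 74 89 86
f 53 86 90
f 86 63 94
f 90 94 64
f 86 94 90
f 54 70 81
f 70 58 84
f 81 84 62
f 70 84 81
f 58 93 71
f 93 64 92
f 71 92 57
f 93 92 71
f 64 94 91
f 94 63 87
f 91 87 55
f 94 87 91
f 63 89 88
f 89 60 76
f 88 76 59
f 89 76 88
f 60 75 80
f 75 54 77
f 80 77 61
f 75 77 80
f 56 82 68
f 82 62 83
f 68 83 57
f 82 83 68
f 56 68 66
f 68 57 67
f 66 67 55
f 68 67 66
f 56 66 73
f 66 55 72
f 73 72 59
f 66 72 73
f 56 73 78
f 73 59 79
f 78 79 61
f 73 79 78
f 56 78 82
f 78 61 85
f 82 85 62
f 78 85 82
f 57 83 71
f 83 62 84
f 71 84 58
f 83 84 71
f 55 67 91
f 67 57 92
f 91 92 64
f 67 92 91
f 59 72 88
f 72 55 87
f 88 87 63
f 72 87 88
f 61 79 80
f 79 59 76
f 80 76 60
f 79 76 80
f 62 85 81
f 85 61 77
f 81 77 54
f 85 77 81
f 96 95 99
f 96 99 97
f 97 99 100
f 97 100 98
f 99 95 101
f 99 101 100
f 100 101 102
f 100 102 98
f 101 95 103
f 101 103 102
f 102 103 104
f 102 104 98
f 103 95 105
f 103 105 104
f 104 105 106
f 104 106 98
f 105 95 107
f 105 107 106
f 106 107 108
f 106 108 98
f 107 95 109
f 107 109 108
f 108 109 110
f 108 110 98
f 109 95 111
f 109 111 110
f 110 111 112
f 110 112 98
f 111 95 113
f 111 113 112
f 112 113 114
f 112 114 98
f 113 95 115
f 113 115 114
f 114 115 116
f 114 116 98
f 115 95 96
f 115 96 116
f 116 96 97
f 116 97 98



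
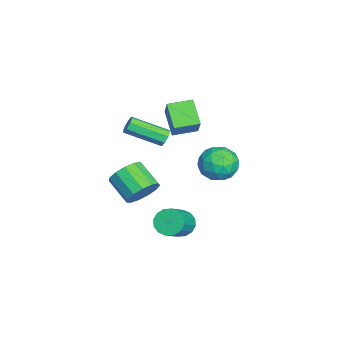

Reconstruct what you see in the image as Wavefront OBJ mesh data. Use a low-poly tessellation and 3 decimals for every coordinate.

v -1.619 0.057 0.161
v -1.24 0.223 0.539
v -1.303 -1.732 1.457
v -1.681 -1.897 1.079
v -1.643 0.296 0.667
v -1.705 -1.659 1.585
v -2.031 0.229 0.499
v -2.094 -1.725 1.417
v -2.178 0.062 0.133
v -2.24 -1.893 1.05
v -1.997 -0.108 -0.217
v -2.06 -2.063 0.701
v -1.595 -0.181 -0.345
v -1.657 -2.136 0.573
v -1.206 -0.115 -0.177
v -1.269 -2.069 0.741
v -1.06 0.053 0.19
v -1.122 -1.902 1.107
v 1.953 1.006 -3.811
v 2.513 1.288 -4.356
v 3.806 0.776 -3.294
v 3.247 0.494 -2.749
v 2.432 1.621 -4.097
v 3.725 1.109 -3.035
v 2.223 1.79 -3.761
v 3.516 1.277 -2.699
v 1.942 1.748 -3.439
v 3.235 1.236 -2.377
v 1.664 1.508 -3.217
v 2.957 0.995 -2.154
v 1.463 1.133 -3.153
v 2.756 0.621 -2.091
v 1.394 0.724 -3.266
v 2.687 0.212 -2.204
v 1.475 0.391 -3.525
v 2.768 -0.121 -2.463
v 1.684 0.223 -3.861
v 2.977 -0.29 -2.799
v 1.965 0.264 -4.183
v 3.258 -0.248 -3.121
v 2.243 0.505 -4.406
v 3.536 -0.008 -3.343
v 2.444 0.879 -4.469
v 3.737 0.367 -3.407
v 2.453 -0.82 -1.199
v 3.224 -1.242 -0.723
v 2.177 -2.203 0.116
v 1.407 -1.78 -0.361
v 3.068 -0.8 -0.411
v 2.021 -1.761 0.428
v 2.716 -0.364 -0.349
v 1.67 -1.325 0.49
v 2.282 -0.072 -0.558
v 1.235 -1.033 0.281
v 1.901 -0.018 -0.97
v 0.855 -0.979 -0.131
v 1.696 -0.218 -1.455
v 0.65 -1.179 -0.616
v 1.732 -0.609 -1.859
v 0.685 -1.57 -1.02
v 1.996 -1.067 -2.054
v 0.949 -2.028 -1.215
v 2.406 -1.446 -1.977
v 1.359 -2.407 -1.138
v 2.83 -1.627 -1.654
v 1.784 -2.588 -0.815
v 3.135 -1.551 -1.186
v 2.089 -2.512 -0.347
v -4.4 -0.144 0.362
v -3.361 0.026 1.632
v -4.786 1.205 0.496
v -3.747 1.376 1.766
v -3.193 0.304 -0.686
v -2.154 0.475 0.584
v -3.579 1.654 -0.552
v -2.54 1.824 0.718
v 1.584 3.629 0.333
v 2.155 3.887 1.254
v 2.025 1.893 0.546
v 2.596 2.151 1.467
v 1.484 2.226 1.462
v 1.212 3.299 1.331
v 2.968 2.481 0.469
v 2.696 3.554 0.338
v 3.011 3.178 1.339
v 2.094 3.02 1.952
v 2.086 2.76 -0.152
v 1.169 2.602 0.461
v 1.831 3.91 0.775
v 2.349 1.87 1.025
v 1.696 1.914 1.022
v 2.032 2.065 1.564
v 1.276 3.564 0.82
v 1.612 3.716 1.361
v 1.218 2.74 1.483
v 2.568 2.064 0.439
v 2.904 2.216 0.98
v 2.148 3.715 0.236
v 2.484 3.866 0.778
v 2.962 3.04 0.317
v 2.67 3.645 1.366
v 2.929 2.625 1.491
v 3.148 2.819 0.905
v 2.987 3.449 0.828
v 2.131 3.552 1.727
v 2.39 2.532 1.852
v 1.736 2.576 1.849
v 1.576 3.207 1.771
v 2.634 3.135 1.776
v 1.79 3.248 -0.052
v 2.049 2.228 0.073
v 2.604 2.573 0.029
v 2.444 3.204 -0.049
v 1.251 3.155 0.309
v 1.51 2.135 0.434
v 1.193 2.331 0.972
v 1.032 2.961 0.895
v 1.546 2.645 0.024
f 2 1 5
f 2 5 3
f 3 5 6
f 3 6 4
f 5 1 7
f 5 7 6
f 6 7 8
f 6 8 4
f 7 1 9
f 7 9 8
f 8 9 10
f 8 10 4
f 9 1 11
f 9 11 10
f 10 11 12
f 10 12 4
f 11 1 13
f 11 13 12
f 12 13 14
f 12 14 4
f 13 1 15
f 13 15 14
f 14 15 16
f 14 16 4
f 15 1 17
f 15 17 16
f 16 17 18
f 16 18 4
f 17 1 2
f 17 2 18
f 18 2 3
f 18 3 4
f 20 19 23
f 20 23 21
f 21 23 24
f 21 24 22
f 23 19 25
f 23 25 24
f 24 25 26
f 24 26 22
f 25 19 27
f 25 27 26
f 26 27 28
f 26 28 22
f 27 19 29
f 27 29 28
f 28 29 30
f 28 30 22
f 29 19 31
f 29 31 30
f 30 31 32
f 30 32 22
f 31 19 33
f 31 33 32
f 32 33 34
f 32 34 22
f 33 19 35
f 33 35 34
f 34 35 36
f 34 36 22
f 35 19 37
f 35 37 36
f 36 37 38
f 36 38 22
f 37 19 39
f 37 39 38
f 38 39 40
f 38 40 22
f 39 19 41
f 39 41 40
f 40 41 42
f 40 42 22
f 41 19 43
f 41 43 42
f 42 43 44
f 42 44 22
f 43 19 20
f 43 20 44
f 44 20 21
f 44 21 22
f 46 45 49
f 46 49 47
f 47 49 50
f 47 50 48
f 49 45 51
f 49 51 50
f 50 51 52
f 50 52 48
f 51 45 53
f 51 53 52
f 52 53 54
f 52 54 48
f 53 45 55
f 53 55 54
f 54 55 56
f 54 56 48
f 55 45 57
f 55 57 56
f 56 57 58
f 56 58 48
f 57 45 59
f 57 59 58
f 58 59 60
f 58 60 48
f 59 45 61
f 59 61 60
f 60 61 62
f 60 62 48
f 61 45 63
f 61 63 62
f 62 63 64
f 62 64 48
f 63 45 65
f 63 65 64
f 64 65 66
f 64 66 48
f 65 45 67
f 65 67 66
f 66 67 68
f 66 68 48
f 67 45 46
f 67 46 68
f 68 46 47
f 68 47 48
f 70 72 69
f 73 70 69
f 69 72 71
f 71 73 69
f 70 76 72
f 74 70 73
f 74 76 70
f 72 76 71
f 75 73 71
f 71 76 75
f 75 74 73
f 76 74 75
f 77 114 93
f 114 88 117
f 93 117 82
f 114 117 93
f 77 93 89
f 93 82 94
f 89 94 78
f 93 94 89
f 77 89 98
f 89 78 99
f 98 99 84
f 89 99 98
f 77 98 110
f 98 84 113
f 110 113 87
f 98 113 110
f 77 110 114
f 110 87 118
f 114 118 88
f 110 118 114
f 78 94 105
f 94 82 108
f 105 108 86
f 94 108 105
f 82 117 95
f 117 88 116
f 95 116 81
f 117 116 95
f 88 118 115
f 118 87 111
f 115 111 79
f 118 111 115
f 87 113 112
f 113 84 100
f 112 100 83
f 113 100 112
f 84 99 104
f 99 78 101
f 104 101 85
f 99 101 104
f 80 106 92
f 106 86 107
f 92 107 81
f 106 107 92
f 80 92 90
f 92 81 91
f 90 91 79
f 92 91 90
f 80 90 97
f 90 79 96
f 97 96 83
f 90 96 97
f 80 97 102
f 97 83 103
f 102 103 85
f 97 103 102
f 80 102 106
f 102 85 109
f 106 109 86
f 102 109 106
f 81 107 95
f 107 86 108
f 95 108 82
f 107 108 95
f 79 91 115
f 91 81 116
f 115 116 88
f 91 116 115
f 83 96 112
f 96 79 111
f 112 111 87
f 96 111 112
f 85 103 104
f 103 83 100
f 104 100 84
f 103 100 104
f 86 109 105
f 109 85 101
f 105 101 78
f 109 101 105



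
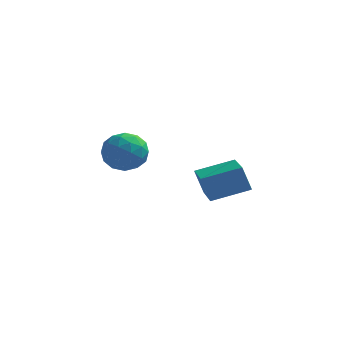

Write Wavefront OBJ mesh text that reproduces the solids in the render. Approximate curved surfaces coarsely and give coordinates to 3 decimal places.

v -2.408 4.014 1.471
v -1.378 4.056 0.946
v -2.342 2.144 1.454
v -1.312 2.186 0.929
v -1.415 2.53 2.029
v -1.456 3.686 2.039
v -2.264 2.514 0.361
v -2.305 3.67 0.371
v -1.289 3.129 0.26
v -0.764 3.138 1.291
v -2.956 3.062 1.109
v -2.431 3.071 2.14
v -1.899 4.199 1.21
v -1.821 2.001 1.19
v -1.882 2.203 1.836
v -1.276 2.227 1.528
v -1.945 3.982 1.852
v -1.339 4.006 1.544
v -1.361 3.109 2.18
v -2.381 2.194 0.856
v -1.775 2.218 0.548
v -2.444 3.973 0.872
v -1.838 3.997 0.564
v -2.359 3.091 0.22
v -1.241 3.679 0.498
v -1.202 2.579 0.488
v -1.762 2.773 0.154
v -1.786 3.452 0.16
v -0.933 3.684 1.104
v -0.894 2.585 1.094
v -0.954 2.787 1.74
v -0.978 3.467 1.746
v -0.881 3.139 0.701
v -2.826 3.615 1.306
v -2.787 2.516 1.296
v -2.742 2.733 0.654
v -2.766 3.413 0.66
v -2.518 3.621 1.912
v -2.479 2.521 1.902
v -1.934 2.748 2.24
v -1.958 3.427 2.246
v -2.839 3.061 1.699
v 2.811 0.67 -0.279
v 2.368 0.689 0.975
v 1.998 2.459 -0.593
v 1.555 2.478 0.661
v 4.425 1.502 0.279
v 3.982 1.521 1.533
v 3.612 3.291 -0.035
v 3.169 3.31 1.219
f 1 38 17
f 38 12 41
f 17 41 6
f 38 41 17
f 1 17 13
f 17 6 18
f 13 18 2
f 17 18 13
f 1 13 22
f 13 2 23
f 22 23 8
f 13 23 22
f 1 22 34
f 22 8 37
f 34 37 11
f 22 37 34
f 1 34 38
f 34 11 42
f 38 42 12
f 34 42 38
f 2 18 29
f 18 6 32
f 29 32 10
f 18 32 29
f 6 41 19
f 41 12 40
f 19 40 5
f 41 40 19
f 12 42 39
f 42 11 35
f 39 35 3
f 42 35 39
f 11 37 36
f 37 8 24
f 36 24 7
f 37 24 36
f 8 23 28
f 23 2 25
f 28 25 9
f 23 25 28
f 4 30 16
f 30 10 31
f 16 31 5
f 30 31 16
f 4 16 14
f 16 5 15
f 14 15 3
f 16 15 14
f 4 14 21
f 14 3 20
f 21 20 7
f 14 20 21
f 4 21 26
f 21 7 27
f 26 27 9
f 21 27 26
f 4 26 30
f 26 9 33
f 30 33 10
f 26 33 30
f 5 31 19
f 31 10 32
f 19 32 6
f 31 32 19
f 3 15 39
f 15 5 40
f 39 40 12
f 15 40 39
f 7 20 36
f 20 3 35
f 36 35 11
f 20 35 36
f 9 27 28
f 27 7 24
f 28 24 8
f 27 24 28
f 10 33 29
f 33 9 25
f 29 25 2
f 33 25 29
f 44 46 43
f 47 44 43
f 43 46 45
f 45 47 43
f 44 50 46
f 48 44 47
f 48 50 44
f 46 50 45
f 49 47 45
f 45 50 49
f 49 48 47
f 50 48 49



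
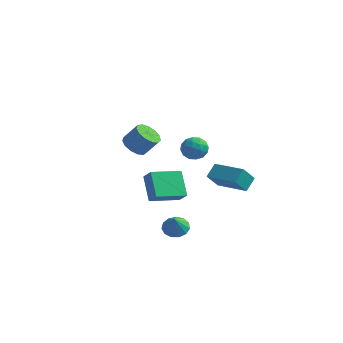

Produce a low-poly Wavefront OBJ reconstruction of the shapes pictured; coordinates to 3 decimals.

v -4.166 3.39 -1.91
v -3.744 4.046 -2.379
v -2.933 4.325 -1.26
v -3.354 3.67 -0.79
v -4.142 4.269 -2.146
v -3.331 4.548 -1.027
v -4.548 4.213 -1.838
v -3.737 4.492 -0.719
v -4.833 3.896 -1.552
v -4.022 4.175 -0.433
v -4.905 3.418 -1.38
v -4.094 3.697 -0.261
v -4.743 2.932 -1.376
v -3.932 3.211 -0.257
v -4.398 2.591 -1.542
v -3.586 2.87 -0.423
v -3.978 2.504 -1.824
v -3.167 2.783 -0.705
v -3.618 2.698 -2.133
v -2.807 2.978 -1.014
v -3.432 3.112 -2.372
v -2.621 3.392 -1.252
v -3.479 3.615 -2.463
v -2.668 3.894 -1.344
v 2.173 -0.208 -0.88
v 2.303 0.638 -0.272
v 2.583 0.445 -1.877
v 2.713 1.291 -1.269
v 4.207 -0.831 -0.451
v 4.337 0.015 0.157
v 4.617 -0.178 -1.448
v 4.747 0.668 -0.84
v -0.025 -3.188 -1.79
v -0.871 -2.132 -0.602
v 1.195 -1.75 -2.199
v 0.349 -0.694 -1.011
v 0.591 -3.506 -1.069
v -0.255 -2.45 0.119
v 1.811 -2.068 -1.478
v 0.965 -1.012 -0.29
v 1.453 -2.809 -3.778
v 1.919 -3.347 -4.142
v 1.627 -3.371 -2.722
v 2.191 -3.013 -4.009
v 2.229 -2.614 -3.803
v 2.02 -2.277 -3.589
v 1.631 -2.108 -3.435
v 1.185 -2.162 -3.39
v 0.825 -2.421 -3.469
v 0.664 -2.803 -3.646
v 0.753 -3.187 -3.865
v 1.065 -3.451 -4.056
v 1.5 -3.51 -4.16
v 1.477 0.33 1.865
v 2.124 0.144 1.344
v 0.636 -0.444 1.096
v 1.283 -0.63 0.575
v 1.273 -0.939 1.368
v 1.793 -0.461 1.843
v 0.967 0.161 0.597
v 1.487 0.639 1.072
v 1.809 0.04 0.56
v 1.998 -0.64 1.036
v 0.762 0.34 1.404
v 0.951 -0.34 1.88
v 1.875 0.305 1.672
v 0.885 -0.605 0.768
v 0.88 -0.787 1.234
v 1.26 -0.896 0.928
v 1.68 -0.051 1.966
v 2.06 -0.16 1.659
v 1.56 -0.797 1.673
v 0.7 -0.14 0.781
v 1.08 -0.249 0.474
v 1.5 0.596 1.512
v 1.88 0.487 1.206
v 1.2 0.497 0.767
v 2.07 0.135 0.905
v 1.575 -0.32 0.453
v 1.389 0.144 0.465
v 1.695 0.425 0.745
v 2.181 -0.265 1.185
v 1.686 -0.72 0.733
v 1.681 -0.902 1.199
v 1.986 -0.621 1.479
v 1.996 -0.326 0.724
v 1.074 0.42 1.707
v 0.579 -0.035 1.255
v 0.774 0.321 0.961
v 1.079 0.602 1.241
v 1.185 0.02 1.987
v 0.69 -0.435 1.535
v 1.065 -0.725 1.695
v 1.371 -0.444 1.975
v 0.764 0.026 1.716
f 2 1 5
f 2 5 3
f 3 5 6
f 3 6 4
f 5 1 7
f 5 7 6
f 6 7 8
f 6 8 4
f 7 1 9
f 7 9 8
f 8 9 10
f 8 10 4
f 9 1 11
f 9 11 10
f 10 11 12
f 10 12 4
f 11 1 13
f 11 13 12
f 12 13 14
f 12 14 4
f 13 1 15
f 13 15 14
f 14 15 16
f 14 16 4
f 15 1 17
f 15 17 16
f 16 17 18
f 16 18 4
f 17 1 19
f 17 19 18
f 18 19 20
f 18 20 4
f 19 1 21
f 19 21 20
f 20 21 22
f 20 22 4
f 21 1 23
f 21 23 22
f 22 23 24
f 22 24 4
f 23 1 2
f 23 2 24
f 24 2 3
f 24 3 4
f 26 28 25
f 29 26 25
f 25 28 27
f 27 29 25
f 26 32 28
f 30 26 29
f 30 32 26
f 28 32 27
f 31 29 27
f 27 32 31
f 31 30 29
f 32 30 31
f 34 36 33
f 37 34 33
f 33 36 35
f 35 37 33
f 34 40 36
f 38 34 37
f 38 40 34
f 36 40 35
f 39 37 35
f 35 40 39
f 39 38 37
f 40 38 39
f 42 41 44
f 42 44 43
f 44 41 45
f 44 45 43
f 45 41 46
f 45 46 43
f 46 41 47
f 46 47 43
f 47 41 48
f 47 48 43
f 48 41 49
f 48 49 43
f 49 41 50
f 49 50 43
f 50 41 51
f 50 51 43
f 51 41 52
f 51 52 43
f 52 41 53
f 52 53 43
f 53 41 42
f 53 42 43
f 54 91 70
f 91 65 94
f 70 94 59
f 91 94 70
f 54 70 66
f 70 59 71
f 66 71 55
f 70 71 66
f 54 66 75
f 66 55 76
f 75 76 61
f 66 76 75
f 54 75 87
f 75 61 90
f 87 90 64
f 75 90 87
f 54 87 91
f 87 64 95
f 91 95 65
f 87 95 91
f 55 71 82
f 71 59 85
f 82 85 63
f 71 85 82
f 59 94 72
f 94 65 93
f 72 93 58
f 94 93 72
f 65 95 92
f 95 64 88
f 92 88 56
f 95 88 92
f 64 90 89
f 90 61 77
f 89 77 60
f 90 77 89
f 61 76 81
f 76 55 78
f 81 78 62
f 76 78 81
f 57 83 69
f 83 63 84
f 69 84 58
f 83 84 69
f 57 69 67
f 69 58 68
f 67 68 56
f 69 68 67
f 57 67 74
f 67 56 73
f 74 73 60
f 67 73 74
f 57 74 79
f 74 60 80
f 79 80 62
f 74 80 79
f 57 79 83
f 79 62 86
f 83 86 63
f 79 86 83
f 58 84 72
f 84 63 85
f 72 85 59
f 84 85 72
f 56 68 92
f 68 58 93
f 92 93 65
f 68 93 92
f 60 73 89
f 73 56 88
f 89 88 64
f 73 88 89
f 62 80 81
f 80 60 77
f 81 77 61
f 80 77 81
f 63 86 82
f 86 62 78
f 82 78 55
f 86 78 82



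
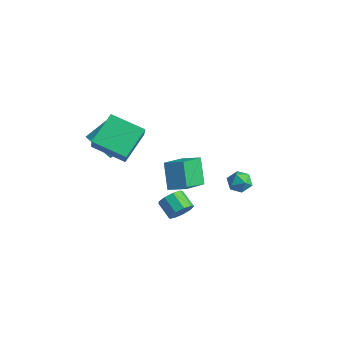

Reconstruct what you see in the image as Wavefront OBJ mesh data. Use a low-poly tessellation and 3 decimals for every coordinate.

v 1.003 3.67 -2.626
v 1.725 3.38 -2.641
v 0.555 2.54 -2.299
v 1.277 2.25 -2.314
v 1.073 2.758 -1.761
v 1.35 3.457 -1.963
v 0.93 2.463 -2.977
v 1.207 3.162 -3.179
v 1.68 2.634 -2.858
v 1.768 2.817 -2.106
v 0.512 3.103 -2.834
v 0.6 3.286 -2.082
v 0.277 -0.506 -3.689
v 0.643 -0.115 -3.108
v -0.371 -0.023 -2.531
v -0.737 -0.414 -3.111
v 0.463 0.233 -3.48
v -0.551 0.325 -2.903
v 0.196 0.235 -3.949
v -0.818 0.327 -3.372
v -0.034 -0.109 -4.297
v -1.047 -0.017 -3.72
v -0.117 -0.639 -4.36
v -1.131 -0.547 -3.783
v -0.017 -1.107 -4.109
v -1.031 -1.015 -3.532
v 0.221 -1.294 -3.661
v -0.793 -1.202 -3.084
v 0.485 -1.112 -3.226
v -0.528 -1.02 -2.649
v 0.652 -0.646 -3.007
v -0.362 -0.554 -2.43
v 1.977 -1.98 2.714
v 2.568 -3.696 3.666
v 2.87 -1.471 3.076
v 3.462 -3.187 4.028
v 2.798 -2.453 1.352
v 3.39 -4.169 2.304
v 3.692 -1.944 1.714
v 4.283 -3.66 2.666
v -3.253 -3.346 1.137
v -2.349 -3.634 1.383
v -2.164 -2.383 2.169
v -3.067 -2.094 1.923
v -2.31 -3.317 0.869
v -2.125 -2.065 1.655
v -2.632 -3.011 0.457
v -2.447 -1.759 1.243
v -3.19 -2.832 0.304
v -3.005 -1.58 1.091
v -3.773 -2.85 0.47
v -3.587 -1.598 1.257
v -4.156 -3.057 0.891
v -3.971 -1.806 1.677
v -4.195 -3.375 1.405
v -4.01 -2.123 2.191
v -3.873 -3.681 1.817
v -3.688 -2.429 2.603
v -3.315 -3.86 1.969
v -3.13 -2.608 2.756
v -2.733 -3.842 1.803
v -2.547 -2.59 2.59
v -0.621 -3.626 1.709
v -2.329 -4.529 2.394
v -1.079 -1.95 2.778
v -2.787 -2.853 3.463
v 0.107 -4.147 2.837
v -1.601 -5.05 3.522
v -0.351 -2.471 3.906
v -2.059 -3.374 4.591
f 1 12 6
f 1 6 2
f 1 2 8
f 1 8 11
f 1 11 12
f 2 6 10
f 6 12 5
f 12 11 3
f 11 8 7
f 8 2 9
f 4 10 5
f 4 5 3
f 4 3 7
f 4 7 9
f 4 9 10
f 5 10 6
f 3 5 12
f 7 3 11
f 9 7 8
f 10 9 2
f 14 13 17
f 14 17 15
f 15 17 18
f 15 18 16
f 17 13 19
f 17 19 18
f 18 19 20
f 18 20 16
f 19 13 21
f 19 21 20
f 20 21 22
f 20 22 16
f 21 13 23
f 21 23 22
f 22 23 24
f 22 24 16
f 23 13 25
f 23 25 24
f 24 25 26
f 24 26 16
f 25 13 27
f 25 27 26
f 26 27 28
f 26 28 16
f 27 13 29
f 27 29 28
f 28 29 30
f 28 30 16
f 29 13 31
f 29 31 30
f 30 31 32
f 30 32 16
f 31 13 14
f 31 14 32
f 32 14 15
f 32 15 16
f 34 36 33
f 37 34 33
f 33 36 35
f 35 37 33
f 34 40 36
f 38 34 37
f 38 40 34
f 36 40 35
f 39 37 35
f 35 40 39
f 39 38 37
f 40 38 39
f 42 41 45
f 42 45 43
f 43 45 46
f 43 46 44
f 45 41 47
f 45 47 46
f 46 47 48
f 46 48 44
f 47 41 49
f 47 49 48
f 48 49 50
f 48 50 44
f 49 41 51
f 49 51 50
f 50 51 52
f 50 52 44
f 51 41 53
f 51 53 52
f 52 53 54
f 52 54 44
f 53 41 55
f 53 55 54
f 54 55 56
f 54 56 44
f 55 41 57
f 55 57 56
f 56 57 58
f 56 58 44
f 57 41 59
f 57 59 58
f 58 59 60
f 58 60 44
f 59 41 61
f 59 61 60
f 60 61 62
f 60 62 44
f 61 41 42
f 61 42 62
f 62 42 43
f 62 43 44
f 64 66 63
f 67 64 63
f 63 66 65
f 65 67 63
f 64 70 66
f 68 64 67
f 68 70 64
f 66 70 65
f 69 67 65
f 65 70 69
f 69 68 67
f 70 68 69



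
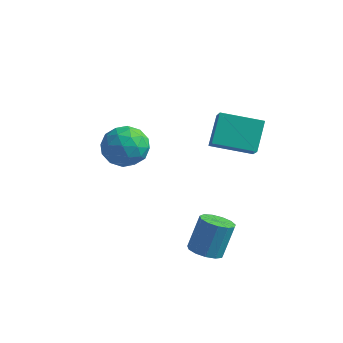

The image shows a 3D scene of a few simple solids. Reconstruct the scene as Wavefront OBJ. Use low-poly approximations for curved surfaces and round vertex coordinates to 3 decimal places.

v 0.212 -1.176 3.255
v -0.002 -0.255 4.219
v -0.31 -0.496 2.489
v -0.523 0.426 3.453
v 1.623 -0.486 2.907
v 1.41 0.436 3.871
v 1.102 0.195 2.141
v 0.888 1.116 3.105
v 0.924 -2.798 -1.151
v 1.58 -2.782 -1.227
v 1.711 -2.167 0.035
v 1.056 -2.182 0.111
v 1.45 -2.464 -1.368
v 1.581 -1.848 -0.107
v 1.154 -2.251 -1.441
v 1.285 -1.636 -0.179
v 0.785 -2.212 -1.422
v 0.916 -1.597 -0.16
v 0.46 -2.359 -1.316
v 0.591 -1.744 -0.055
v 0.282 -2.646 -1.158
v 0.413 -2.03 0.103
v 0.309 -2.98 -0.998
v 0.44 -2.365 0.264
v 0.531 -3.257 -0.886
v 0.662 -2.641 0.376
v 0.878 -3.387 -0.858
v 1.009 -2.772 0.403
v 1.24 -3.331 -0.924
v 1.371 -2.716 0.338
v 1.501 -3.105 -1.061
v 1.632 -2.49 0.201
v -3.567 -0.682 2.44
v -2.713 -0.632 2.035
v -3.987 -1.748 1.425
v -3.133 -1.698 1.02
v -3.225 -2.067 1.886
v -2.966 -1.409 2.514
v -3.734 -0.971 0.946
v -3.475 -0.313 1.574
v -2.817 -0.811 1.112
v -2.502 -1.489 1.693
v -4.198 -0.891 1.767
v -3.883 -1.569 2.348
v -3.103 -0.563 2.327
v -3.597 -1.817 1.133
v -3.651 -2.034 1.642
v -3.149 -2.005 1.404
v -3.252 -1.02 2.608
v -2.75 -0.991 2.37
v -3.051 -1.834 2.283
v -3.95 -1.389 1.09
v -3.448 -1.36 0.852
v -3.551 -0.375 2.056
v -3.049 -0.346 1.818
v -3.649 -0.546 1.177
v -2.662 -0.639 1.546
v -2.909 -1.266 0.949
v -3.262 -0.839 0.906
v -3.11 -0.452 1.275
v -2.477 -1.038 1.888
v -2.724 -1.664 1.291
v -2.778 -1.881 1.8
v -2.626 -1.494 2.169
v -2.538 -1.143 1.345
v -3.976 -0.716 2.169
v -4.223 -1.342 1.572
v -4.074 -0.886 1.291
v -3.922 -0.499 1.66
v -3.791 -1.114 2.511
v -4.038 -1.741 1.914
v -3.59 -1.928 2.185
v -3.438 -1.541 2.554
v -4.162 -1.237 2.115
f 2 4 1
f 5 2 1
f 1 4 3
f 3 5 1
f 2 8 4
f 6 2 5
f 6 8 2
f 4 8 3
f 7 5 3
f 3 8 7
f 7 6 5
f 8 6 7
f 10 9 13
f 10 13 11
f 11 13 14
f 11 14 12
f 13 9 15
f 13 15 14
f 14 15 16
f 14 16 12
f 15 9 17
f 15 17 16
f 16 17 18
f 16 18 12
f 17 9 19
f 17 19 18
f 18 19 20
f 18 20 12
f 19 9 21
f 19 21 20
f 20 21 22
f 20 22 12
f 21 9 23
f 21 23 22
f 22 23 24
f 22 24 12
f 23 9 25
f 23 25 24
f 24 25 26
f 24 26 12
f 25 9 27
f 25 27 26
f 26 27 28
f 26 28 12
f 27 9 29
f 27 29 28
f 28 29 30
f 28 30 12
f 29 9 31
f 29 31 30
f 30 31 32
f 30 32 12
f 31 9 10
f 31 10 32
f 32 10 11
f 32 11 12
f 33 70 49
f 70 44 73
f 49 73 38
f 70 73 49
f 33 49 45
f 49 38 50
f 45 50 34
f 49 50 45
f 33 45 54
f 45 34 55
f 54 55 40
f 45 55 54
f 33 54 66
f 54 40 69
f 66 69 43
f 54 69 66
f 33 66 70
f 66 43 74
f 70 74 44
f 66 74 70
f 34 50 61
f 50 38 64
f 61 64 42
f 50 64 61
f 38 73 51
f 73 44 72
f 51 72 37
f 73 72 51
f 44 74 71
f 74 43 67
f 71 67 35
f 74 67 71
f 43 69 68
f 69 40 56
f 68 56 39
f 69 56 68
f 40 55 60
f 55 34 57
f 60 57 41
f 55 57 60
f 36 62 48
f 62 42 63
f 48 63 37
f 62 63 48
f 36 48 46
f 48 37 47
f 46 47 35
f 48 47 46
f 36 46 53
f 46 35 52
f 53 52 39
f 46 52 53
f 36 53 58
f 53 39 59
f 58 59 41
f 53 59 58
f 36 58 62
f 58 41 65
f 62 65 42
f 58 65 62
f 37 63 51
f 63 42 64
f 51 64 38
f 63 64 51
f 35 47 71
f 47 37 72
f 71 72 44
f 47 72 71
f 39 52 68
f 52 35 67
f 68 67 43
f 52 67 68
f 41 59 60
f 59 39 56
f 60 56 40
f 59 56 60
f 42 65 61
f 65 41 57
f 61 57 34
f 65 57 61



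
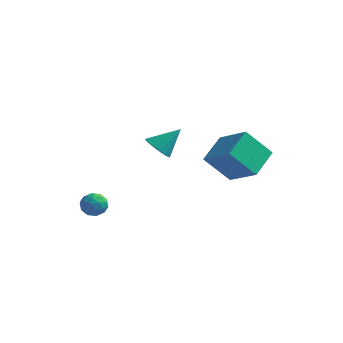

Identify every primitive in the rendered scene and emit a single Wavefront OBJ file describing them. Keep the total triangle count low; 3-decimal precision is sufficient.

v -2.378 -3.033 -1.517
v -1.936 -3.648 -1.499
v -3.244 -3.672 -2.101
v -2.802 -4.287 -2.083
v -3.102 -4.017 -1.442
v -2.567 -3.622 -1.081
v -2.613 -3.698 -2.519
v -2.078 -3.303 -2.158
v -2.082 -4.059 -2.118
v -2.384 -4.256 -1.453
v -2.796 -3.064 -2.147
v -3.098 -3.261 -1.482
v -2.081 -3.284 -1.457
v -3.099 -4.036 -2.143
v -3.276 -3.877 -1.767
v -3.016 -4.239 -1.756
v -2.452 -3.269 -1.211
v -2.192 -3.631 -1.201
v -2.878 -3.848 -1.167
v -2.988 -3.689 -2.399
v -2.728 -4.051 -2.389
v -2.164 -3.081 -1.844
v -1.904 -3.443 -1.833
v -2.302 -3.472 -2.433
v -1.907 -3.887 -1.81
v -2.416 -4.263 -2.153
v -2.305 -3.916 -2.409
v -1.99 -3.684 -2.197
v -2.085 -4.003 -1.419
v -2.594 -4.379 -1.762
v -2.77 -4.22 -1.386
v -2.455 -3.988 -1.173
v -2.17 -4.245 -1.783
v -2.586 -2.941 -1.838
v -3.095 -3.317 -2.181
v -2.725 -3.332 -2.427
v -2.41 -3.1 -2.214
v -2.764 -3.057 -1.447
v -3.273 -3.433 -1.79
v -3.19 -3.636 -1.403
v -2.875 -3.404 -1.191
v -3.01 -3.075 -1.817
v 0.939 -3.558 2.801
v 1.64 -3.759 2.449
v 1.741 -2.722 3.919
v 1.552 -3.452 2.282
v 1.342 -3.166 2.218
v 1.053 -2.957 2.27
v 0.741 -2.867 2.427
v 0.468 -2.914 2.658
v 0.289 -3.089 2.917
v 0.238 -3.356 3.153
v 0.326 -3.664 3.32
v 0.535 -3.95 3.384
v 0.825 -4.159 3.332
v 1.137 -4.248 3.175
v 1.409 -4.201 2.944
v 1.589 -4.027 2.685
v 3.774 -1.596 2.282
v 3.826 0.038 3.148
v 2.064 -1.025 1.306
v 2.116 0.61 2.172
v 4.864 -0.85 0.808
v 4.916 0.785 1.674
v 3.154 -0.278 -0.168
v 3.206 1.356 0.698
f 1 38 17
f 38 12 41
f 17 41 6
f 38 41 17
f 1 17 13
f 17 6 18
f 13 18 2
f 17 18 13
f 1 13 22
f 13 2 23
f 22 23 8
f 13 23 22
f 1 22 34
f 22 8 37
f 34 37 11
f 22 37 34
f 1 34 38
f 34 11 42
f 38 42 12
f 34 42 38
f 2 18 29
f 18 6 32
f 29 32 10
f 18 32 29
f 6 41 19
f 41 12 40
f 19 40 5
f 41 40 19
f 12 42 39
f 42 11 35
f 39 35 3
f 42 35 39
f 11 37 36
f 37 8 24
f 36 24 7
f 37 24 36
f 8 23 28
f 23 2 25
f 28 25 9
f 23 25 28
f 4 30 16
f 30 10 31
f 16 31 5
f 30 31 16
f 4 16 14
f 16 5 15
f 14 15 3
f 16 15 14
f 4 14 21
f 14 3 20
f 21 20 7
f 14 20 21
f 4 21 26
f 21 7 27
f 26 27 9
f 21 27 26
f 4 26 30
f 26 9 33
f 30 33 10
f 26 33 30
f 5 31 19
f 31 10 32
f 19 32 6
f 31 32 19
f 3 15 39
f 15 5 40
f 39 40 12
f 15 40 39
f 7 20 36
f 20 3 35
f 36 35 11
f 20 35 36
f 9 27 28
f 27 7 24
f 28 24 8
f 27 24 28
f 10 33 29
f 33 9 25
f 29 25 2
f 33 25 29
f 44 43 46
f 44 46 45
f 46 43 47
f 46 47 45
f 47 43 48
f 47 48 45
f 48 43 49
f 48 49 45
f 49 43 50
f 49 50 45
f 50 43 51
f 50 51 45
f 51 43 52
f 51 52 45
f 52 43 53
f 52 53 45
f 53 43 54
f 53 54 45
f 54 43 55
f 54 55 45
f 55 43 56
f 55 56 45
f 56 43 57
f 56 57 45
f 57 43 58
f 57 58 45
f 58 43 44
f 58 44 45
f 60 62 59
f 63 60 59
f 59 62 61
f 61 63 59
f 60 66 62
f 64 60 63
f 64 66 60
f 62 66 61
f 65 63 61
f 61 66 65
f 65 64 63
f 66 64 65

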